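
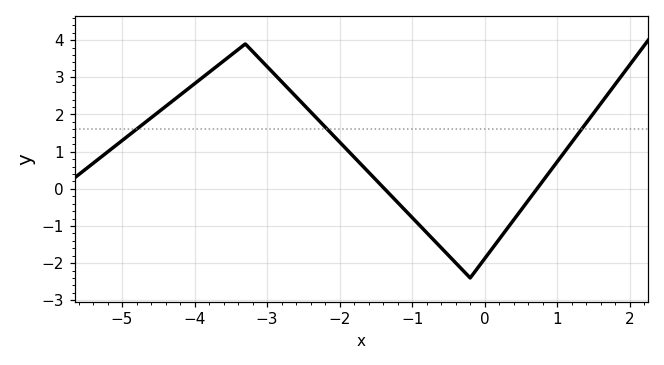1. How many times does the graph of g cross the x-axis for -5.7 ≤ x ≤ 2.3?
2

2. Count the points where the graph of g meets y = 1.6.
3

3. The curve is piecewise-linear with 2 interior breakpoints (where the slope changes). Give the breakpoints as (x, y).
(-3.3, 3.9); (-0.2, -2.4)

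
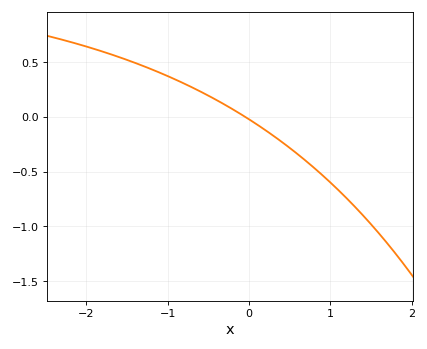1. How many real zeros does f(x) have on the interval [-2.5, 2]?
1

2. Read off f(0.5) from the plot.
-0.282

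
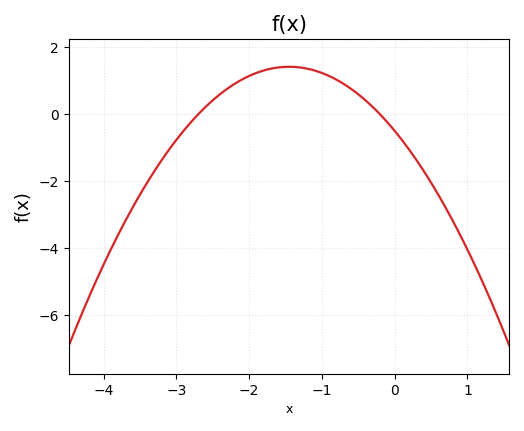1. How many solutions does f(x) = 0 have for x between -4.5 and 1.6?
2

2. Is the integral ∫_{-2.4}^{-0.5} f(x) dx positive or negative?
positive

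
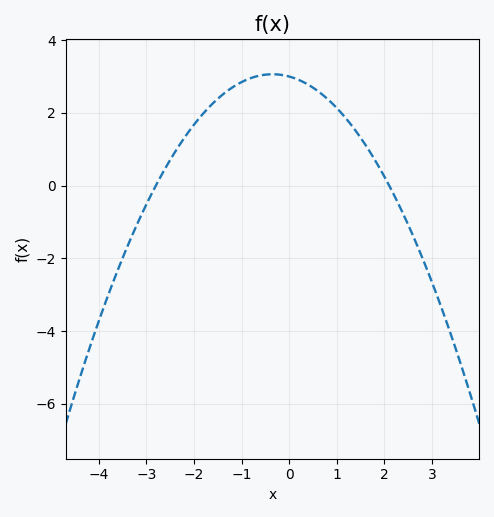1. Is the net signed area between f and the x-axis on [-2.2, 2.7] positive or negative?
positive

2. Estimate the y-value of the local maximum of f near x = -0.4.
3.06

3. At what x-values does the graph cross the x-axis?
-2.8, 2.1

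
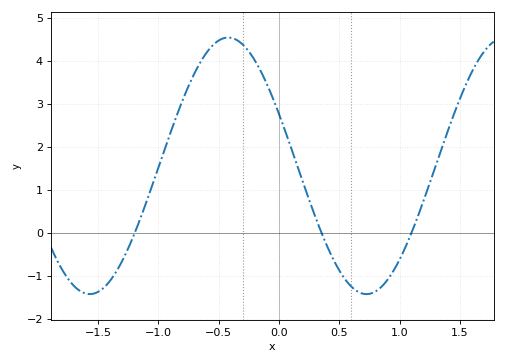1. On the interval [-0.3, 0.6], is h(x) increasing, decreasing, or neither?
decreasing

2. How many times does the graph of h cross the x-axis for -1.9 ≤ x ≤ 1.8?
3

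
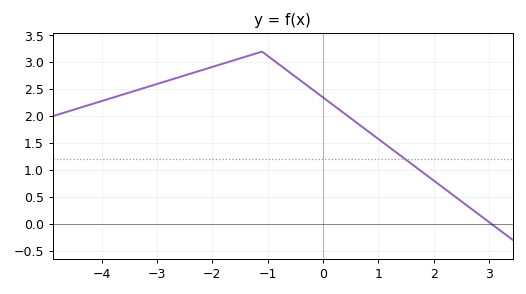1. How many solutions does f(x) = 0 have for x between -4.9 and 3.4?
1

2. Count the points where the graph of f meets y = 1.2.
1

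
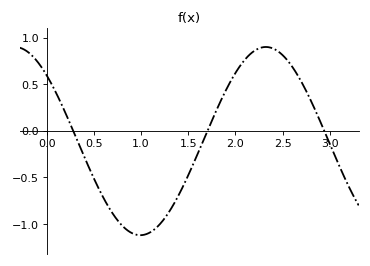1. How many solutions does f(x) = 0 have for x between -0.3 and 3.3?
3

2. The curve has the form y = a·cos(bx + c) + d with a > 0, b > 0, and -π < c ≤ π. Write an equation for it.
y = 1.01cos(2.36x + 0.8) - 0.11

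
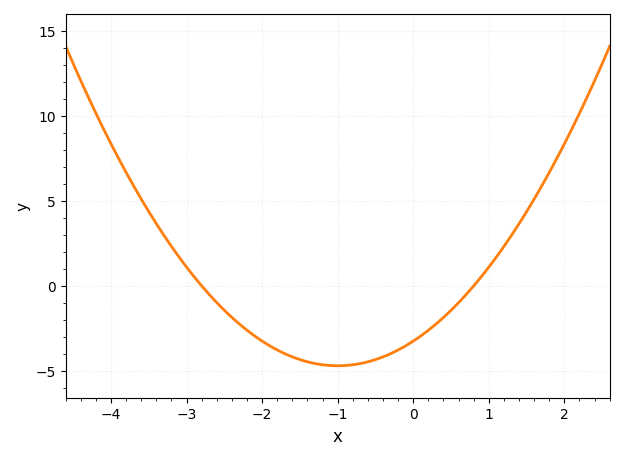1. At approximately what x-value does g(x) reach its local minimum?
-1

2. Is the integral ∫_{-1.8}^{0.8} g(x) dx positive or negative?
negative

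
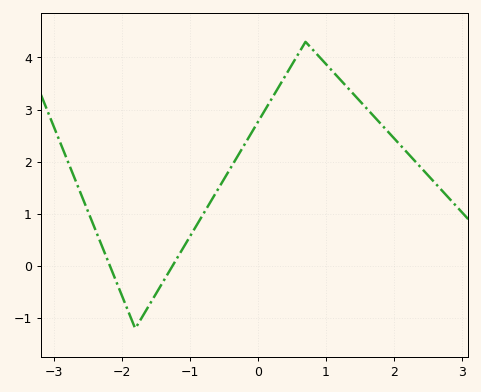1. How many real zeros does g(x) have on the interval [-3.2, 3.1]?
2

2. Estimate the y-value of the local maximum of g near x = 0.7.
4.3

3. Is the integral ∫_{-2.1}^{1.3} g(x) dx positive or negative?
positive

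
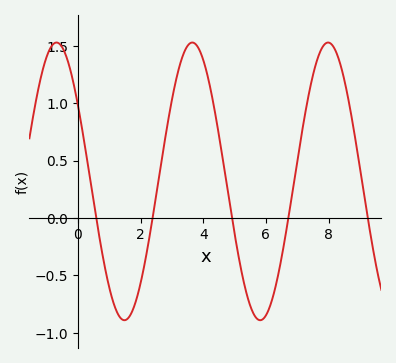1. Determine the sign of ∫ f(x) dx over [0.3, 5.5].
positive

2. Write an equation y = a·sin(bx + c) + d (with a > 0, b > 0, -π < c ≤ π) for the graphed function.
y = 1.21sin(1.45x + 2.56) + 0.32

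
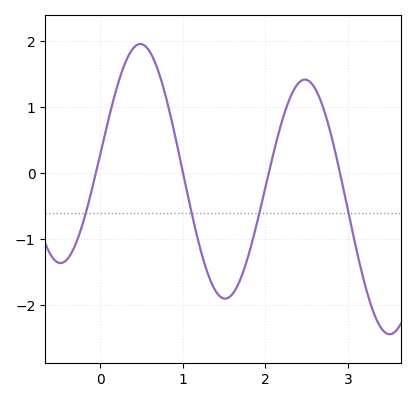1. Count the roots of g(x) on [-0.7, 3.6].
4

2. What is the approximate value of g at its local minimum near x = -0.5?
-1.36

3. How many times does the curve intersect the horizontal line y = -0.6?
4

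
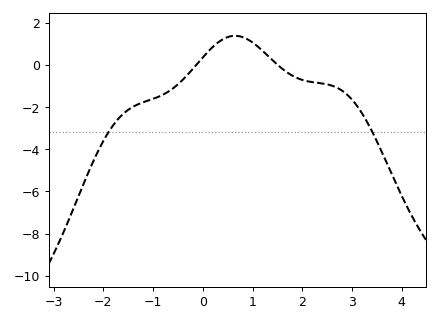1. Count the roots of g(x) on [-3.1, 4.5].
2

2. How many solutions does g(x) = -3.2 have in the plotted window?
2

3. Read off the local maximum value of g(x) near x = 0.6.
1.4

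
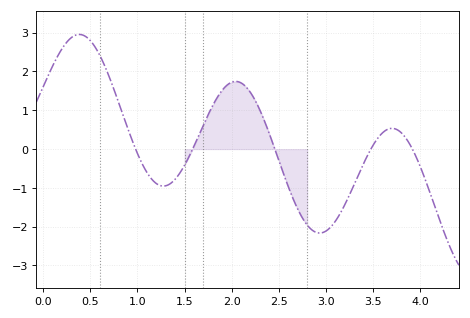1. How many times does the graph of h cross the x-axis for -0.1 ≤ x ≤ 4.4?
5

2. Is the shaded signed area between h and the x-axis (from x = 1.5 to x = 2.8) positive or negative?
positive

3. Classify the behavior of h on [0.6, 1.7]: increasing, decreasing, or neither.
neither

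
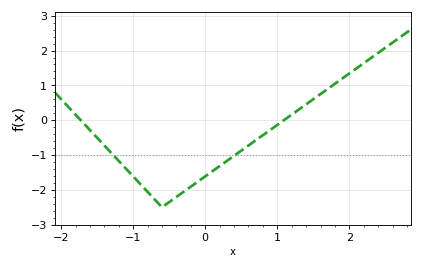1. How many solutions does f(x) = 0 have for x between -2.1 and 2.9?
2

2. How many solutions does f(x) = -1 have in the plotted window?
2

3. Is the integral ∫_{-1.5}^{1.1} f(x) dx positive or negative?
negative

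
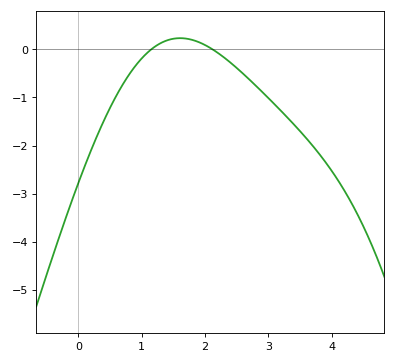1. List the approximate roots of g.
1.15, 2.12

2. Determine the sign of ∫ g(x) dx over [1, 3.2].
negative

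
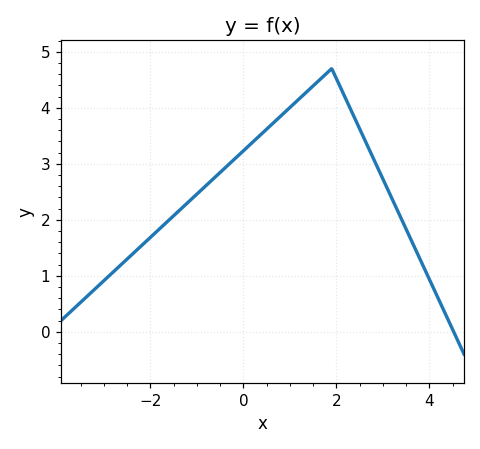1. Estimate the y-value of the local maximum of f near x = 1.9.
4.7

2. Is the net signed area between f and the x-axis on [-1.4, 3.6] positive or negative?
positive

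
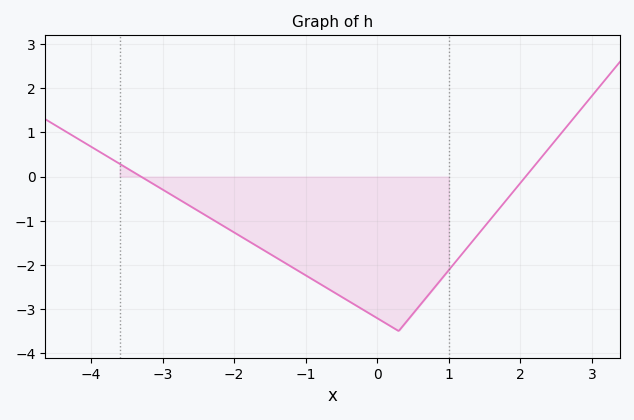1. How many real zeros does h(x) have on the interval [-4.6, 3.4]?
2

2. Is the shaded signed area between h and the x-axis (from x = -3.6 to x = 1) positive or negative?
negative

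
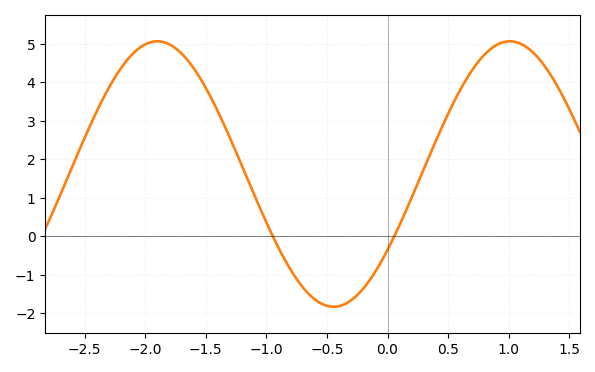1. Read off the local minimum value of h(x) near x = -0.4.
-1.83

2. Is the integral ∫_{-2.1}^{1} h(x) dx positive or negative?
positive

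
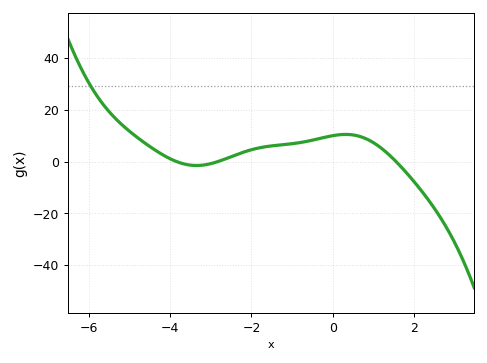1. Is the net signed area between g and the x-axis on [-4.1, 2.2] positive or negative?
positive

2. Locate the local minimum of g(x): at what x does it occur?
-3.35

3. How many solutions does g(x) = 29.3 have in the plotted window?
1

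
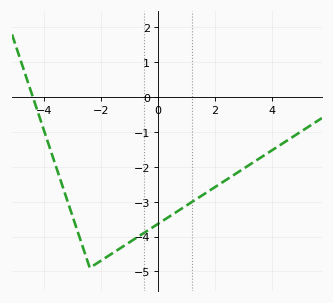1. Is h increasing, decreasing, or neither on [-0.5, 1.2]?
increasing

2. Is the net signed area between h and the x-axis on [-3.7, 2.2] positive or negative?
negative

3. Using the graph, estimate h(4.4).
-1.32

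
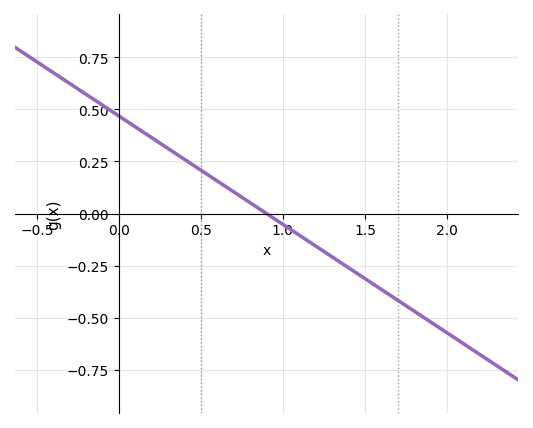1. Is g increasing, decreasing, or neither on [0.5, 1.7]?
decreasing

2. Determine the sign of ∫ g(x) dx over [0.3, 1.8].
negative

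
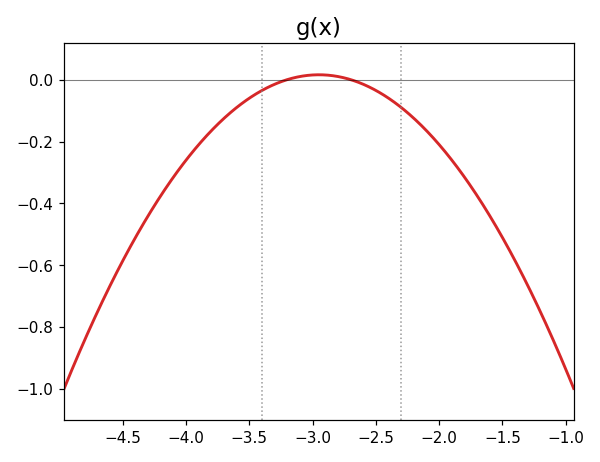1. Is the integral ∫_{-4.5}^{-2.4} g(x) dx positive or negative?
negative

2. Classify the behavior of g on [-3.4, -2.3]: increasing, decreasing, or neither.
neither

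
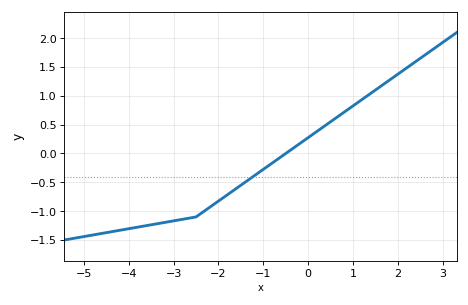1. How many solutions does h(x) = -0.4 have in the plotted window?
1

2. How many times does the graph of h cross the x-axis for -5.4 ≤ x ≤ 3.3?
1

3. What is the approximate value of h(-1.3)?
-0.44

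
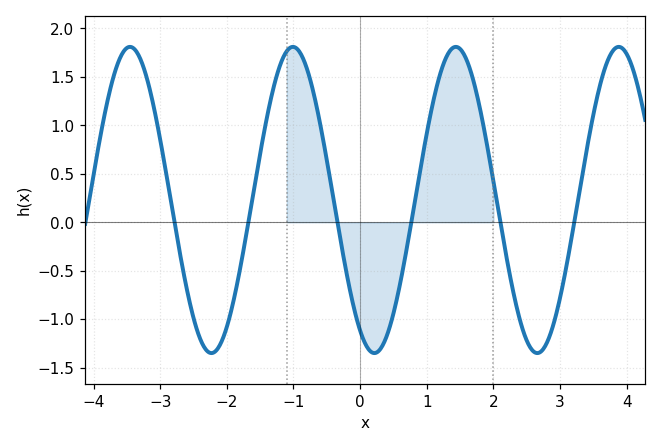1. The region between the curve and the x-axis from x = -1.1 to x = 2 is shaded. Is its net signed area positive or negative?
positive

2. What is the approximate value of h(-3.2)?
1.49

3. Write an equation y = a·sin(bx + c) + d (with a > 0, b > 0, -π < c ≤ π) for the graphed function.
y = 1.58sin(2.57x - 2.12) + 0.23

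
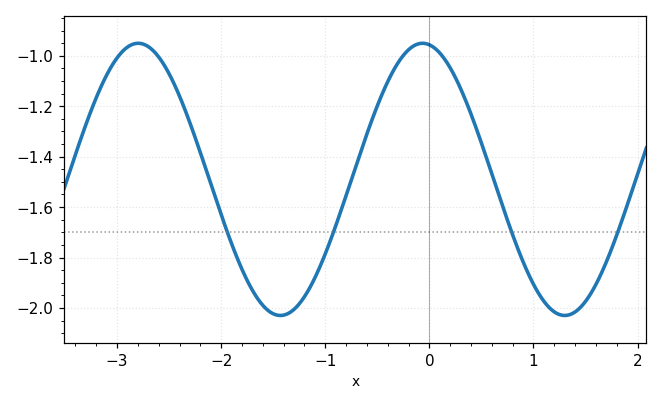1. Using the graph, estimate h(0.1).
-0.98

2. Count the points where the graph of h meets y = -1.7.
4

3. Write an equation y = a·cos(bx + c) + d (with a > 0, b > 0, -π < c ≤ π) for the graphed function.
y = 0.54cos(2.3x + 0.15) - 1.49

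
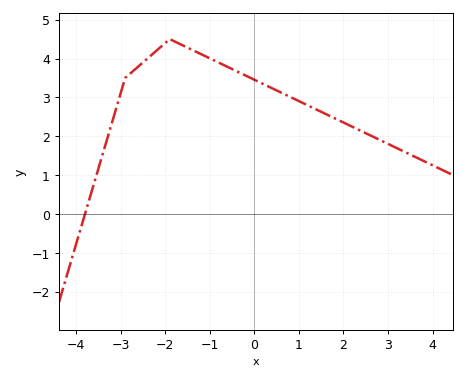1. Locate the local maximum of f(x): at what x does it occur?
-1.9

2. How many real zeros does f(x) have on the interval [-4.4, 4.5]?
1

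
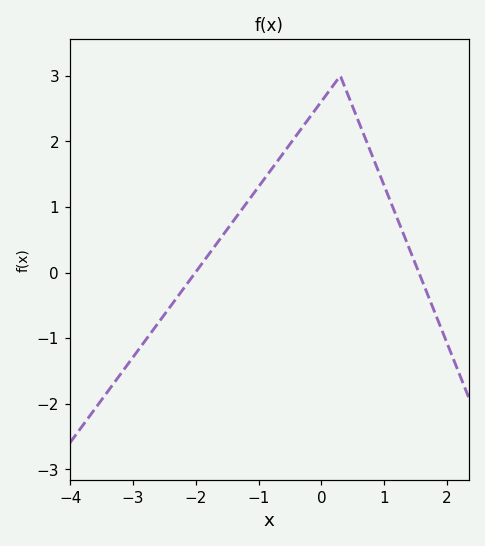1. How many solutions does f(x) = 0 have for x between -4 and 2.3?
2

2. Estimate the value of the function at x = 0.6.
2.28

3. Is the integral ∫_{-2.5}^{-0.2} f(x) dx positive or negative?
positive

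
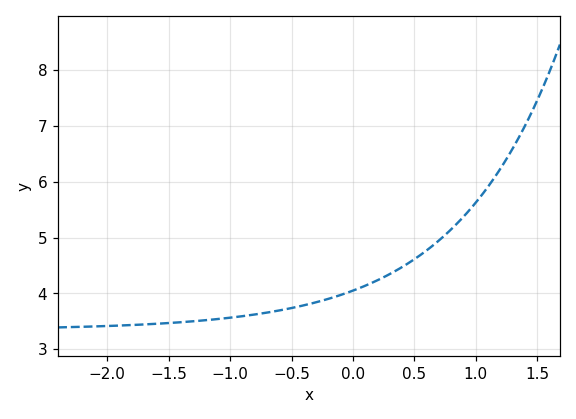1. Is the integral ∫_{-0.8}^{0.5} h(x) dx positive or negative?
positive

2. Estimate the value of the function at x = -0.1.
4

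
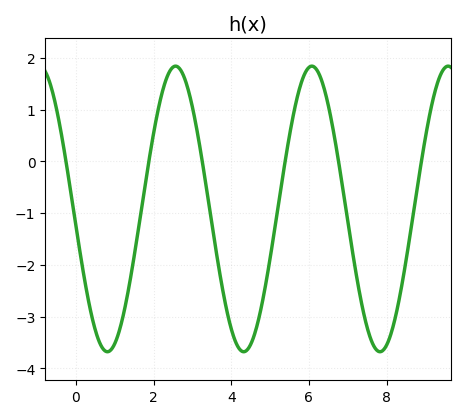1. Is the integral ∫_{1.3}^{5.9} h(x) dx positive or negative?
negative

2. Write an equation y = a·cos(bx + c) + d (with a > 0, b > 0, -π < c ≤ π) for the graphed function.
y = 2.76cos(1.79x + 1.69) - 0.92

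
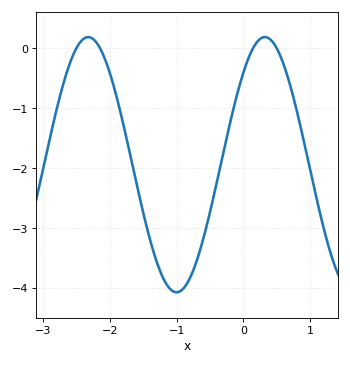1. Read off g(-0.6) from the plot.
-3.2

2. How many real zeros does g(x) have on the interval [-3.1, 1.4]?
4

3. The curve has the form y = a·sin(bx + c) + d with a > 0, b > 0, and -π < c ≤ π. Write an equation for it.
y = 2.13sin(2.4x + 0.81) - 1.94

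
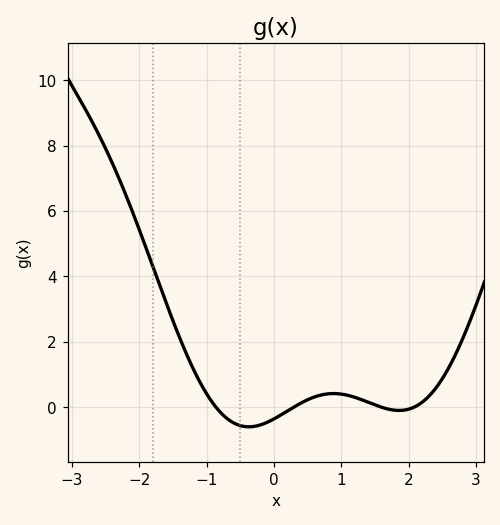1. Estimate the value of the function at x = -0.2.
-0.548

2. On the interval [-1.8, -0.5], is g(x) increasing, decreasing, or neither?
decreasing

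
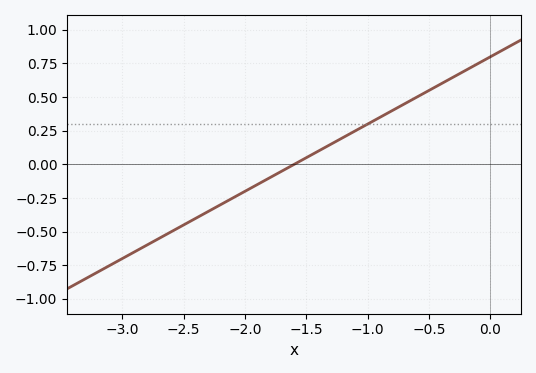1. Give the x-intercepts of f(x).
-1.6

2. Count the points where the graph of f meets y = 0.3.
1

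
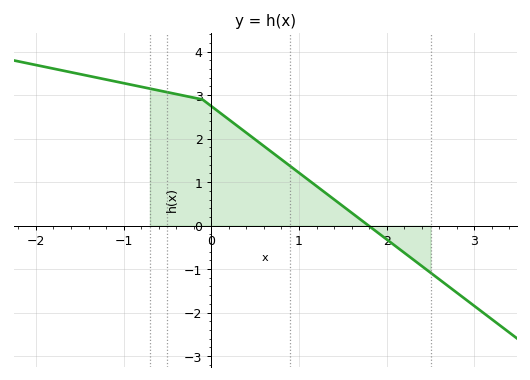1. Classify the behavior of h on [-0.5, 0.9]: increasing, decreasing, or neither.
decreasing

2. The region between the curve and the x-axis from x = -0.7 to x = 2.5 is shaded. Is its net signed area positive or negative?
positive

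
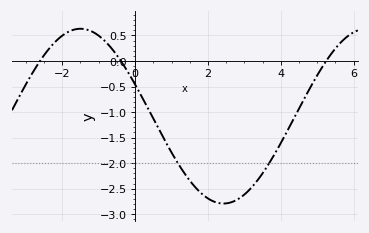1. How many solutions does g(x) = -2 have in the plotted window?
2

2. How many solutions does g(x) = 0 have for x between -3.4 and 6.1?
3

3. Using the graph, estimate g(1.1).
-1.91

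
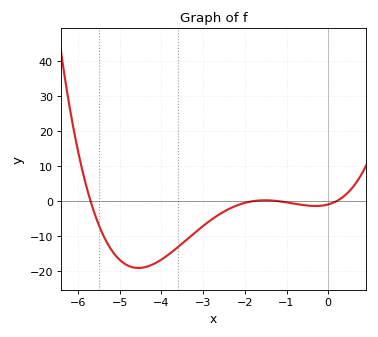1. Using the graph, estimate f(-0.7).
-0.941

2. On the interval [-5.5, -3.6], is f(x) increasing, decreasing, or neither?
neither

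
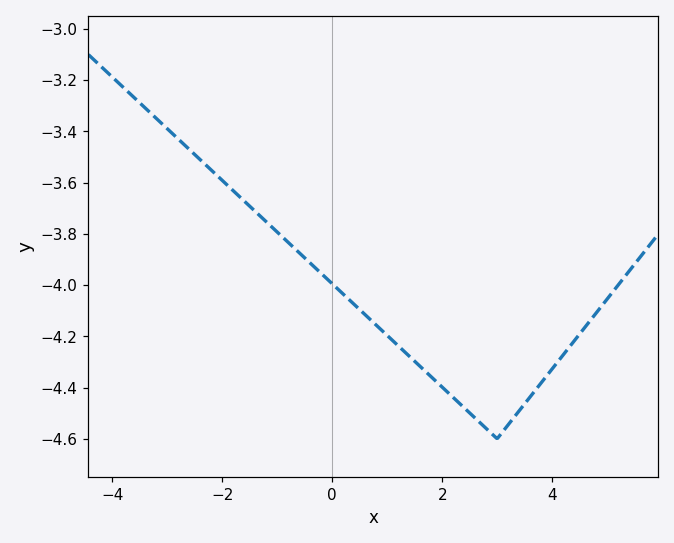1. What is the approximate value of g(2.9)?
-4.58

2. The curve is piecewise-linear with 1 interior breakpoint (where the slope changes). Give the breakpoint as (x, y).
(3, -4.6)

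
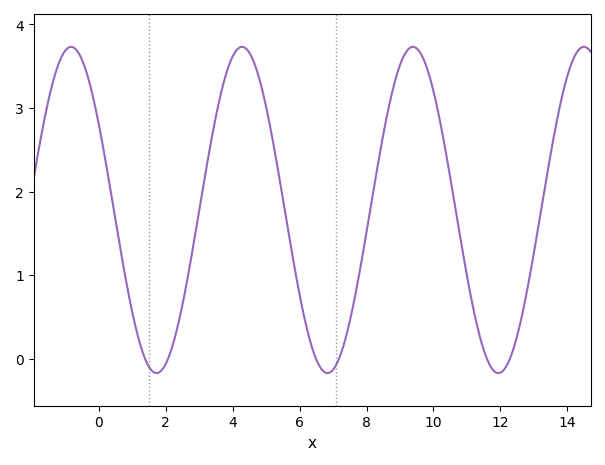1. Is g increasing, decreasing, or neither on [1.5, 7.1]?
neither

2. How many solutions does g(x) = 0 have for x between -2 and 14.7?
6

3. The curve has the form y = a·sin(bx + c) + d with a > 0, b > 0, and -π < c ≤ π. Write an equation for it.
y = 1.95sin(1.2x + 2.6) + 1.78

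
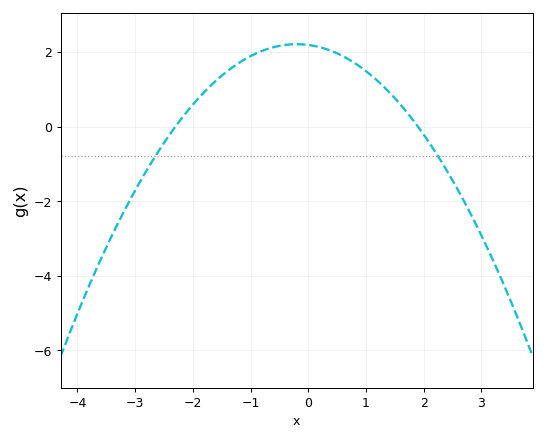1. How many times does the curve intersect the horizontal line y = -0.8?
2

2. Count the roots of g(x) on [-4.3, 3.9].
2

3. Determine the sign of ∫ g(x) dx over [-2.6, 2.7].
positive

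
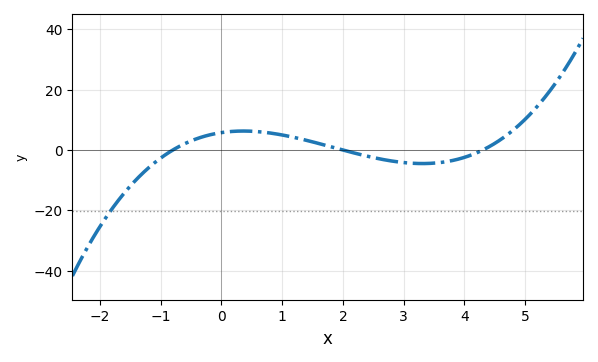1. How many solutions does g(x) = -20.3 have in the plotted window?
1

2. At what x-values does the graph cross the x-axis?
-0.8, 2, 4.2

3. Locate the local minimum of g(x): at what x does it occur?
3.4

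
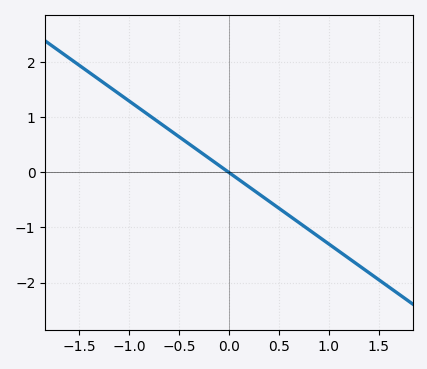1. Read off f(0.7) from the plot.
-0.9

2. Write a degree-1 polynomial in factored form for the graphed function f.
y = -1.3(x - 0)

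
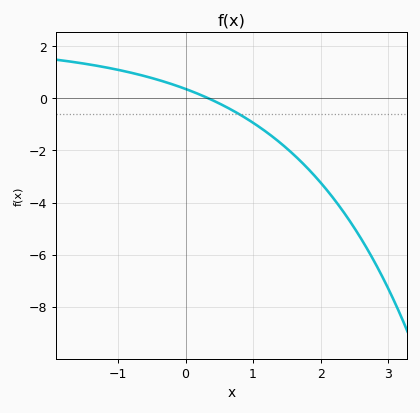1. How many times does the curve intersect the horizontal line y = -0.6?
1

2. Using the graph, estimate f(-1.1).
1.15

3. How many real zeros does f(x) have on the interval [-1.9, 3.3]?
1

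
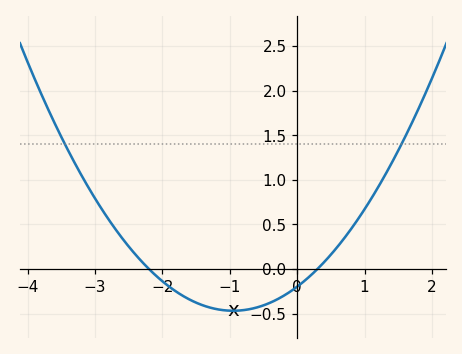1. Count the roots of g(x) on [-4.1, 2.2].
2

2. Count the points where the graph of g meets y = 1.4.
2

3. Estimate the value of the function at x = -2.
-0.138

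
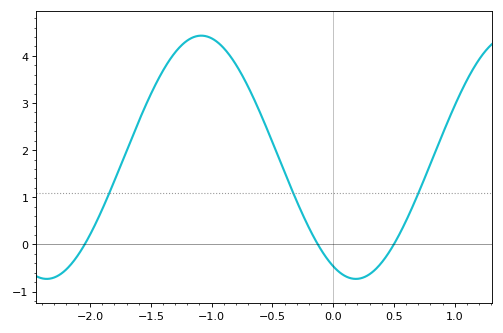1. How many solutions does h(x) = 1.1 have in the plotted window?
3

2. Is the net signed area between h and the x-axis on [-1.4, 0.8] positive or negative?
positive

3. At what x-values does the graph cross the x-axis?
-2.05, -0.126, 0.499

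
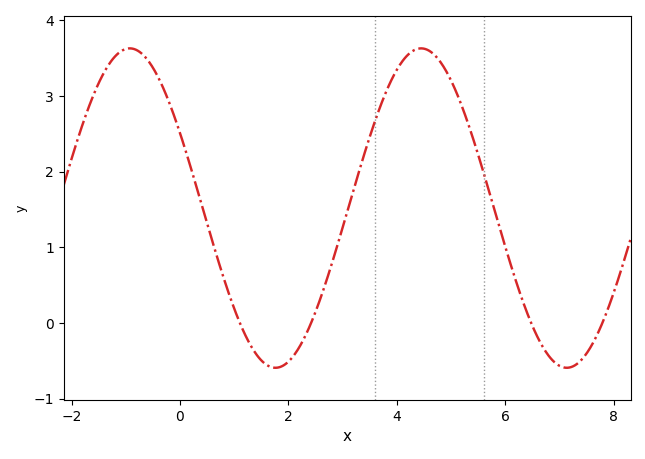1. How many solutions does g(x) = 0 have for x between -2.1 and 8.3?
4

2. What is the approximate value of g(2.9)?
1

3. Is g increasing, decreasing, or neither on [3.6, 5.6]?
neither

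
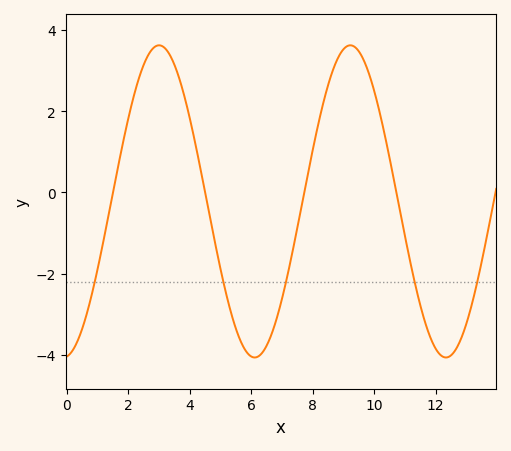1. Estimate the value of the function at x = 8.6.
2.8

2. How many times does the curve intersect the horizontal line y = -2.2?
5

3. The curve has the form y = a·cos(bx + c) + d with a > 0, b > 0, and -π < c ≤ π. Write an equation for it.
y = 3.84cos(1x - 3) - 0.22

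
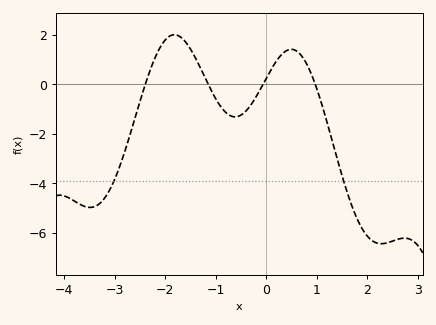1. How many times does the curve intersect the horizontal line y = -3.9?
2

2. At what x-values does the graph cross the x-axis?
-2.39, -1.15, -0.06, 0.972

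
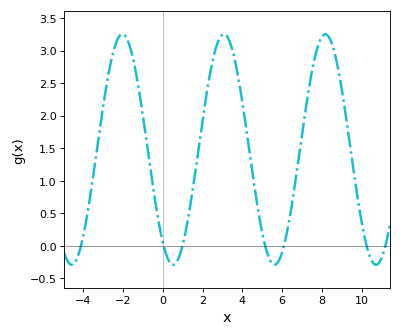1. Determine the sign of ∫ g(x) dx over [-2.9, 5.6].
positive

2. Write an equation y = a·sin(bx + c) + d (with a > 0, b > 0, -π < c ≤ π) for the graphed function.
y = 1.77sin(1.23x - 2.2) + 1.48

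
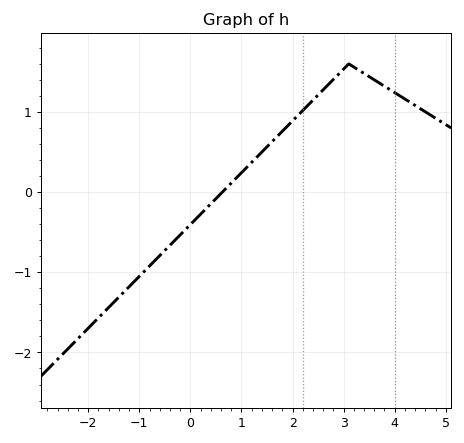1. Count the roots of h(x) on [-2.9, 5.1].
1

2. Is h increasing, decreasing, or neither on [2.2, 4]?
neither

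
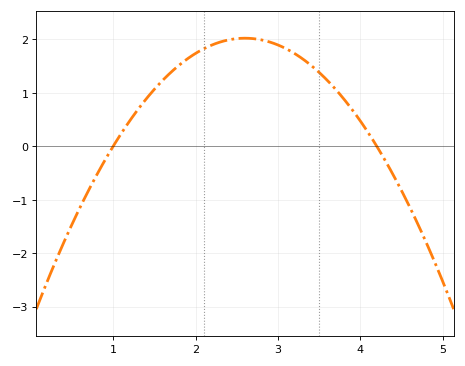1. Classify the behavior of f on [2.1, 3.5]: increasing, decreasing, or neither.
neither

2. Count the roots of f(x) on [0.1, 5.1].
2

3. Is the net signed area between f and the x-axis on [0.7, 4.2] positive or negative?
positive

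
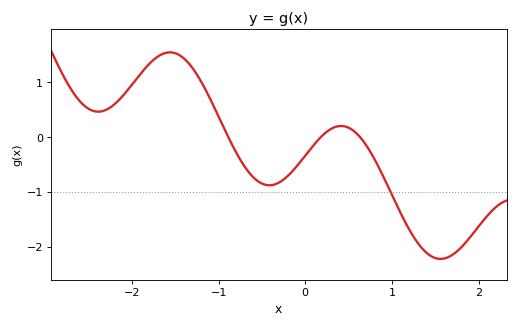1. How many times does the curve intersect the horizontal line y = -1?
1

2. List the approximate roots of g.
-0.9, 0.2, 0.6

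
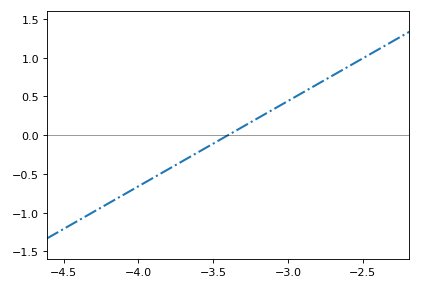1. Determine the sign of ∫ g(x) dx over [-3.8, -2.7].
positive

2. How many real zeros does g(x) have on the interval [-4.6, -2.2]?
1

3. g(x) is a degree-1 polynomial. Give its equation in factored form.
y = 1.1(x + 3.4)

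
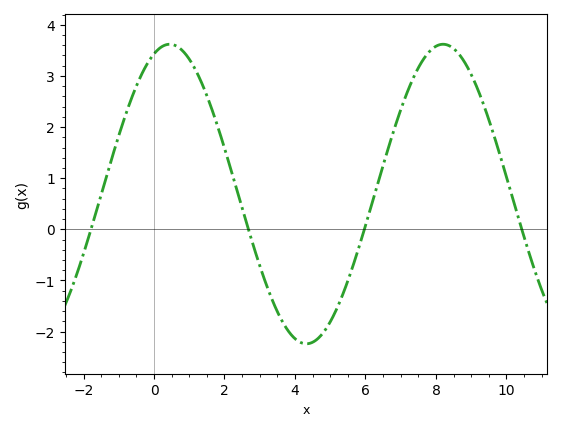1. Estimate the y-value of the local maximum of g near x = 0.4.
3.62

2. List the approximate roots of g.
-1.79, 2.68, 5.97, 10.4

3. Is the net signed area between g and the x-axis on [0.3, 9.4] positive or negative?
positive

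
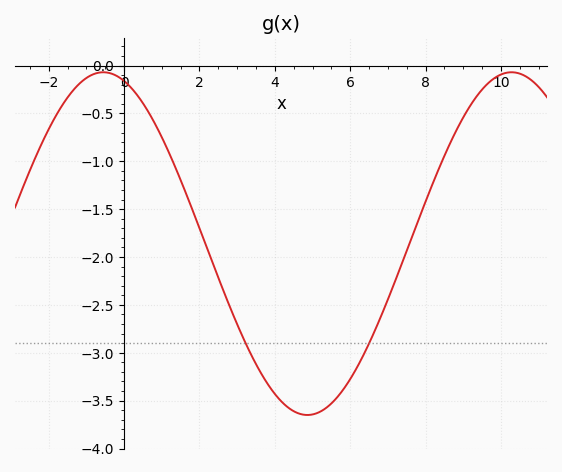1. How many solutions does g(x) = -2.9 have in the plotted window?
2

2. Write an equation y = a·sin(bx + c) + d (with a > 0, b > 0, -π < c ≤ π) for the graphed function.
y = 1.79sin(0.58x + 1.9) - 1.86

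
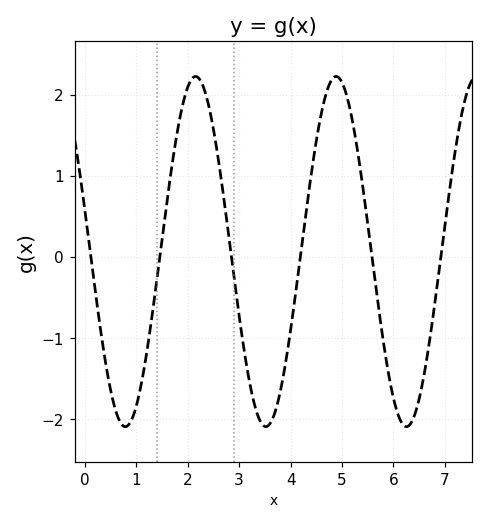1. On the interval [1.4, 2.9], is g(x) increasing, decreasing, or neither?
neither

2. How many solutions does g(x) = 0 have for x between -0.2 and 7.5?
6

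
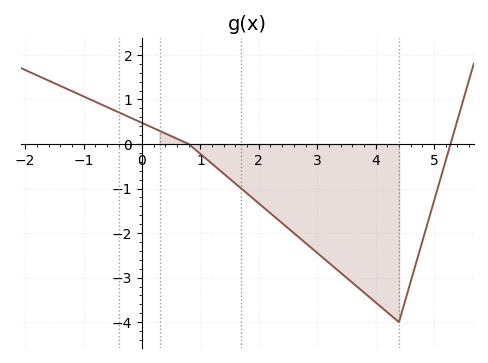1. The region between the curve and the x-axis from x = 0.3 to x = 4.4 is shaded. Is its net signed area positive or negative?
negative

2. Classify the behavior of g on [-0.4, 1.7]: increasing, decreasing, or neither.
decreasing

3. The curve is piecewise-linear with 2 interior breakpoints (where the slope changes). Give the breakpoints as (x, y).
(0.8, 0); (4.4, -4)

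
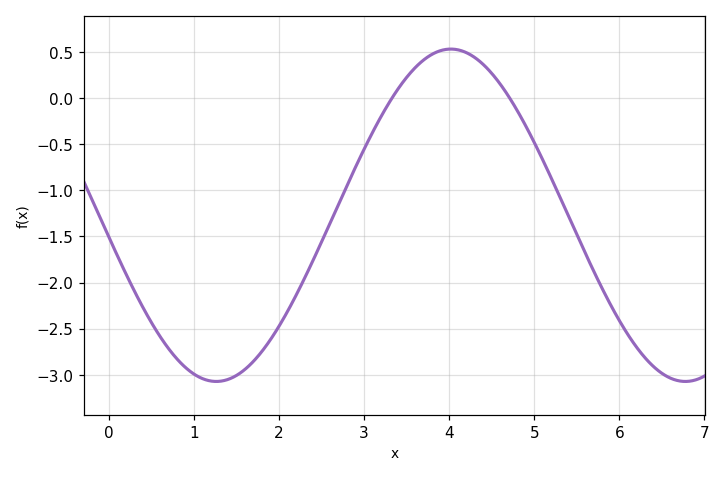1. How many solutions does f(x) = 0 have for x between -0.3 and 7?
2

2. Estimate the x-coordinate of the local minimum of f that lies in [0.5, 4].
1.26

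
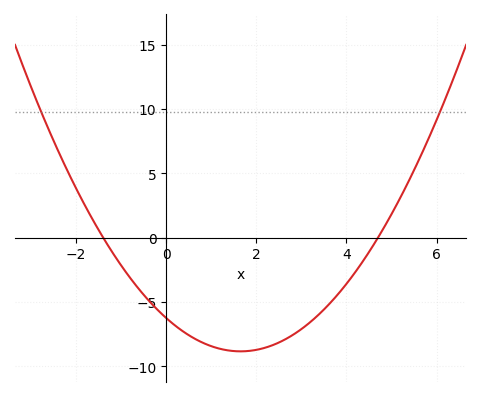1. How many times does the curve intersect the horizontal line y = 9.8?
2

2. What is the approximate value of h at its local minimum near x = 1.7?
-9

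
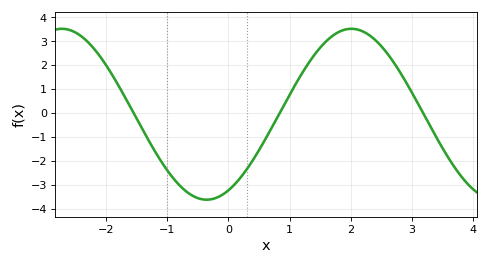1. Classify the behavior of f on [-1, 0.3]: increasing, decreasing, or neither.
neither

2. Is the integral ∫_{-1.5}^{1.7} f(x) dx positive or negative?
negative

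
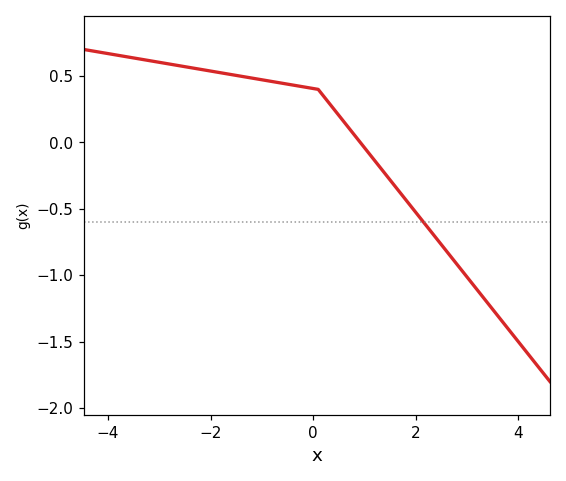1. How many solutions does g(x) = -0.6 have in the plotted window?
1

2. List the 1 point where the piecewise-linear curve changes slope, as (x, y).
(0.1, 0.4)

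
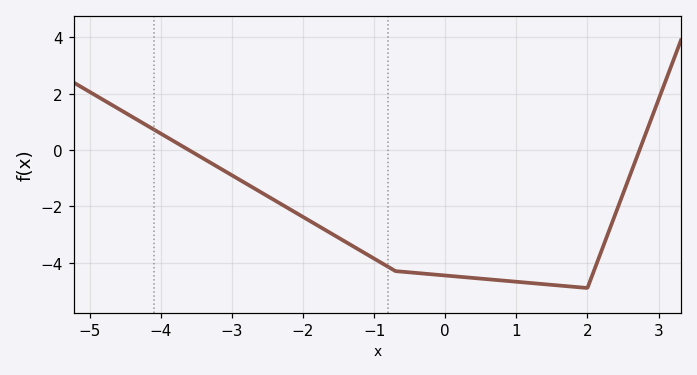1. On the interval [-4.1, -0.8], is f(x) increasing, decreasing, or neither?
decreasing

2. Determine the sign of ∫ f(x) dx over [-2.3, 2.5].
negative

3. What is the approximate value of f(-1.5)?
-3.12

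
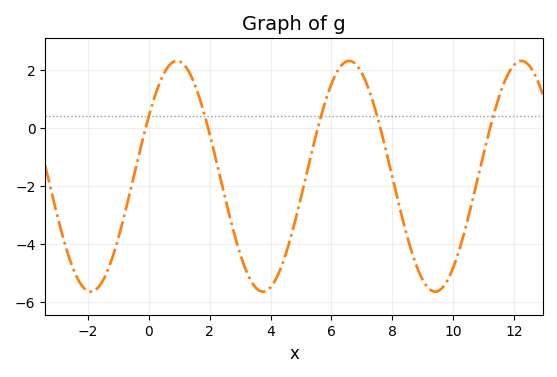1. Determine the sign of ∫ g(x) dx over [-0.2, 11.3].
negative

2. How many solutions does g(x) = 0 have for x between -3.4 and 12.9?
5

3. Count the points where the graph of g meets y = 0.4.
5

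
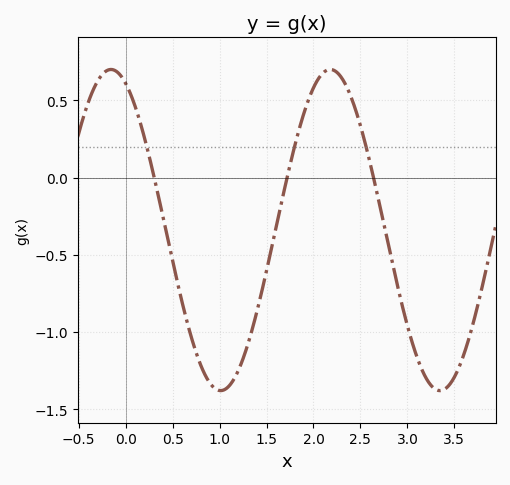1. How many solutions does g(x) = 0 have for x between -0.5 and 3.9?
3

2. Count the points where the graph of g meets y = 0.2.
3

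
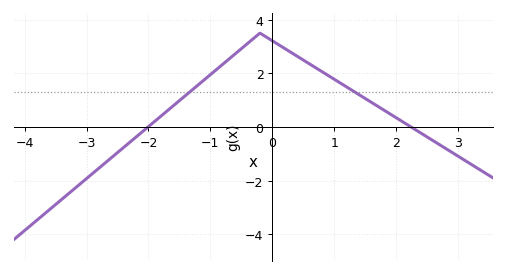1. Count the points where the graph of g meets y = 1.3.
2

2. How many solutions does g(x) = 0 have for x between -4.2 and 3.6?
2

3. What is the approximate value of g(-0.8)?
2.34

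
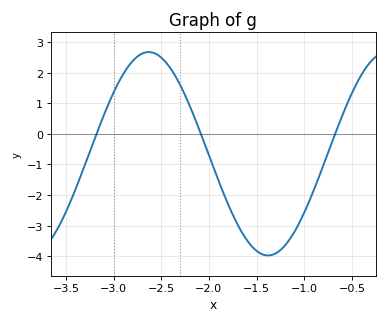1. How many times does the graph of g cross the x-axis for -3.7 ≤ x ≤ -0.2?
3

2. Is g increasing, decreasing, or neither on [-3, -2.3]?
neither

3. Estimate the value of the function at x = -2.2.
0.907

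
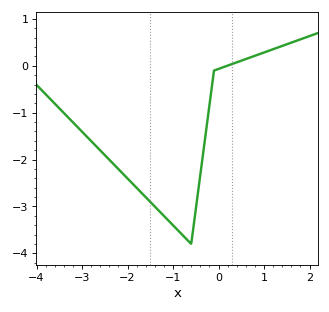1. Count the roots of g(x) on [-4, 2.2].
1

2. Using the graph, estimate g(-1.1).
-3.3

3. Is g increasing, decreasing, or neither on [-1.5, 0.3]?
neither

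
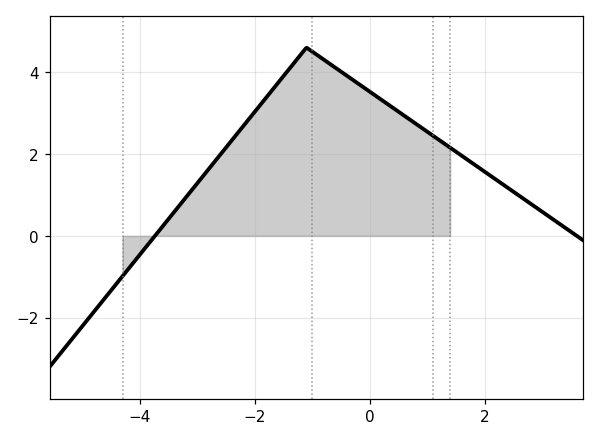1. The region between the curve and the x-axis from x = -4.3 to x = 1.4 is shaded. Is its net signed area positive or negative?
positive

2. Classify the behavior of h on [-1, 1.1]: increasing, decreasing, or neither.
decreasing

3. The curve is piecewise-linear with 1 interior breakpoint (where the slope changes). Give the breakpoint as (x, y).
(-1.1, 4.6)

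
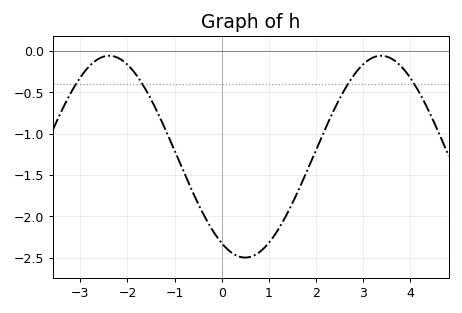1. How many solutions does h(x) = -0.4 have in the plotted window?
4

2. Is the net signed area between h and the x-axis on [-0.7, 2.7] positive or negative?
negative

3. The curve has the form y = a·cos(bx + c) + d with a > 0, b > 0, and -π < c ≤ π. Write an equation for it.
y = 1.22cos(1.09x + 2.6) - 1.28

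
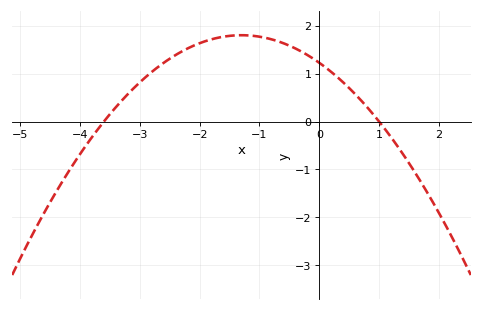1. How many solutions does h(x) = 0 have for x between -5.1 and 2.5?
2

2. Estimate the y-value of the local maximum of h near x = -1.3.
1.8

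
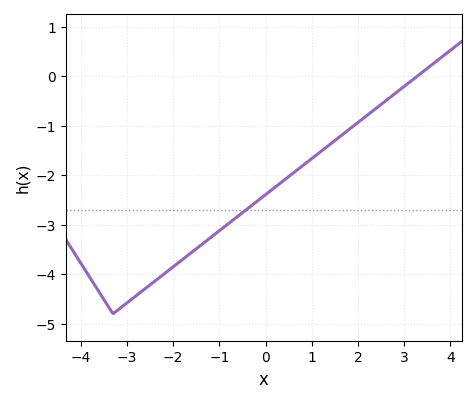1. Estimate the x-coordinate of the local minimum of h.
-3.3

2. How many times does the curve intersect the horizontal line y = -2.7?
1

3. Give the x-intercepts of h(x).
3.28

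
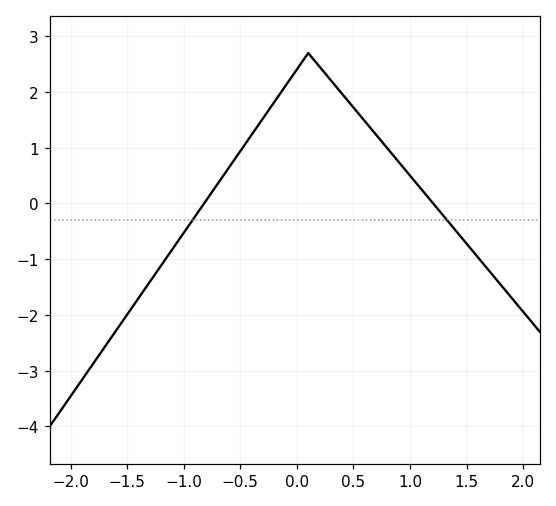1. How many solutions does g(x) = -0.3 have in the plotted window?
2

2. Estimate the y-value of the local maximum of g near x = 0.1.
2.7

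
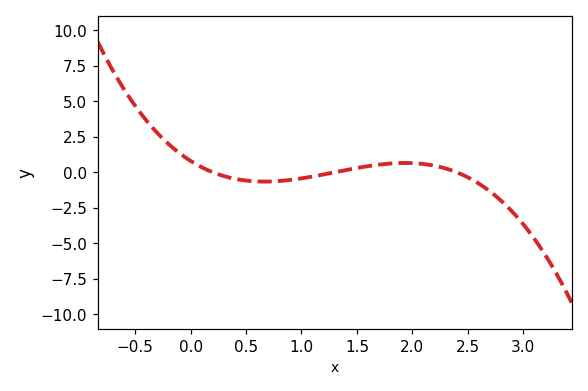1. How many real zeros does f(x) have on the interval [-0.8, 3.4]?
3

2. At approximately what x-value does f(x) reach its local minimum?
0.7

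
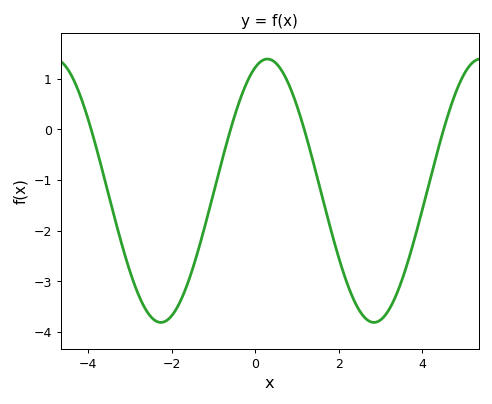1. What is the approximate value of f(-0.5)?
0.2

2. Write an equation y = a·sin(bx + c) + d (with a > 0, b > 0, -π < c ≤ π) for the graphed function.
y = 2.6sin(1.2x + 1.2) - 1.21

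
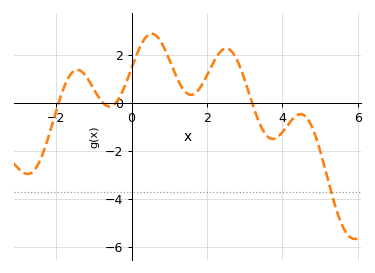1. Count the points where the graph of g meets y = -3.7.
1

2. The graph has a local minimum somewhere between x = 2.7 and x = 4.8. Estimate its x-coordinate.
3.8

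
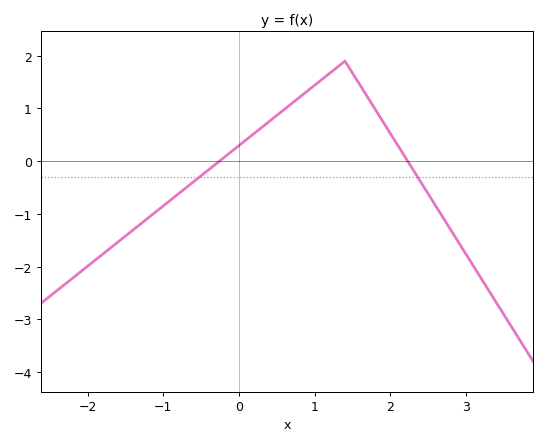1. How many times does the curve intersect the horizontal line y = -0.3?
2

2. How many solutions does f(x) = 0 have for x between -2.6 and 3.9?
2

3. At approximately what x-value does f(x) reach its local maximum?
1.4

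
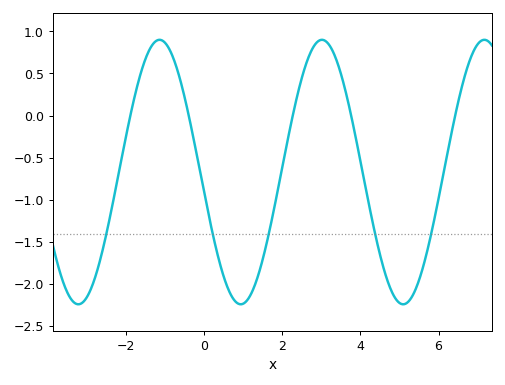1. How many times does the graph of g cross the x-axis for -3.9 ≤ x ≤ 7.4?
5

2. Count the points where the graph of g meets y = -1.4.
5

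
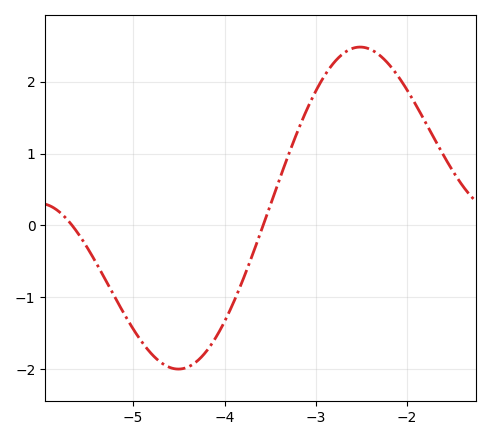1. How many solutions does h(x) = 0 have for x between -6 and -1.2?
2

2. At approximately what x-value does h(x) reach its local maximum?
-2.51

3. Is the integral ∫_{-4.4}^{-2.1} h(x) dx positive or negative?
positive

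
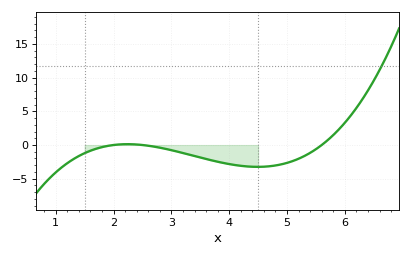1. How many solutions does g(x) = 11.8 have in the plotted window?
1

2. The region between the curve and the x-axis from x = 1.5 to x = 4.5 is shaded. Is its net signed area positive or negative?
negative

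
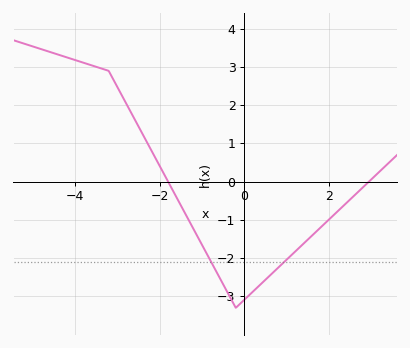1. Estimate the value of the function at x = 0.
-3.09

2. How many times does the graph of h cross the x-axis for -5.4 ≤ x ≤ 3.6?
2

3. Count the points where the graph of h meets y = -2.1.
2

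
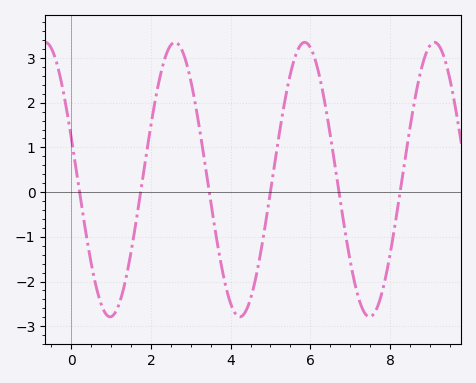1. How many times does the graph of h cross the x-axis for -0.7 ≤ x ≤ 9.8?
6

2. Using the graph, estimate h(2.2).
2.5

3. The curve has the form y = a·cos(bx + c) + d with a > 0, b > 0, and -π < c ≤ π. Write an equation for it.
y = 3.07cos(1.9x + 1.3) + 0.28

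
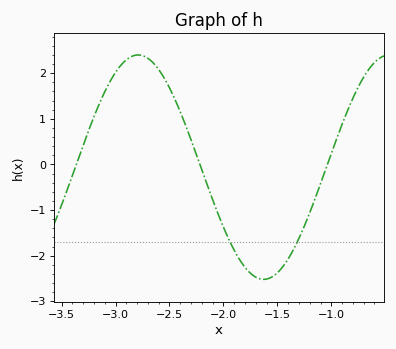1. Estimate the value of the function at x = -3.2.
1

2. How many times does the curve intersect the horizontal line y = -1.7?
2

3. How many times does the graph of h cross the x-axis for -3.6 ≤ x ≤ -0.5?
3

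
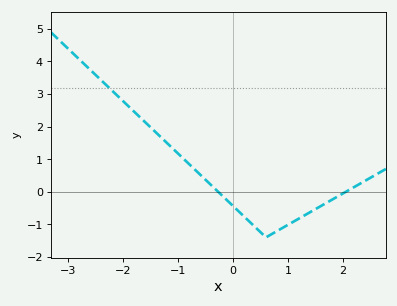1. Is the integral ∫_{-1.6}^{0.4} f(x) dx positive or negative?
positive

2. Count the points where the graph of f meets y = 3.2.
1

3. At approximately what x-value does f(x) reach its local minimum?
0.6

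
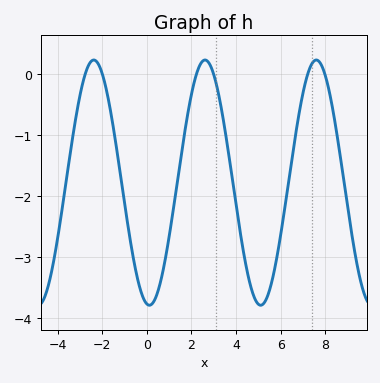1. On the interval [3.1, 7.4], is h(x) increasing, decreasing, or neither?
neither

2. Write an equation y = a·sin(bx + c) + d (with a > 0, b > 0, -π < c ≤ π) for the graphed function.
y = 2.01sin(1.26x - 1.72) - 1.78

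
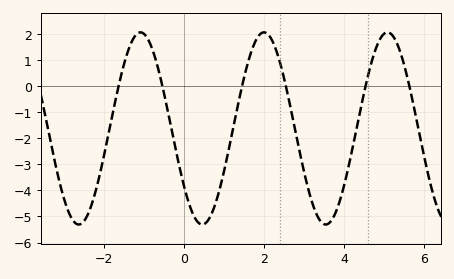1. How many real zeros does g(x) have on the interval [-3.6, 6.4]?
6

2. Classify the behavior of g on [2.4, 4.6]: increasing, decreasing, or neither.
neither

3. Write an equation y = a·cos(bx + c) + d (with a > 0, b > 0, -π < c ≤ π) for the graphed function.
y = 3.69cos(2x + 2.2) - 1.62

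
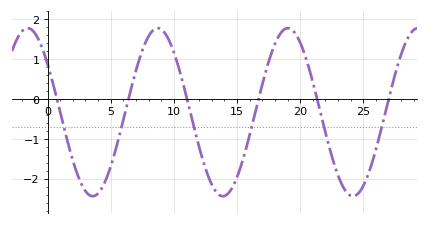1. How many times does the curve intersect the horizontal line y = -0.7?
6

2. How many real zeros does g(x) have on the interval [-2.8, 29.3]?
6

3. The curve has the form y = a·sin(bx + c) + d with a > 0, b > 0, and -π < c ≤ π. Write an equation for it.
y = 2.11sin(0.61x + 2.53) - 0.33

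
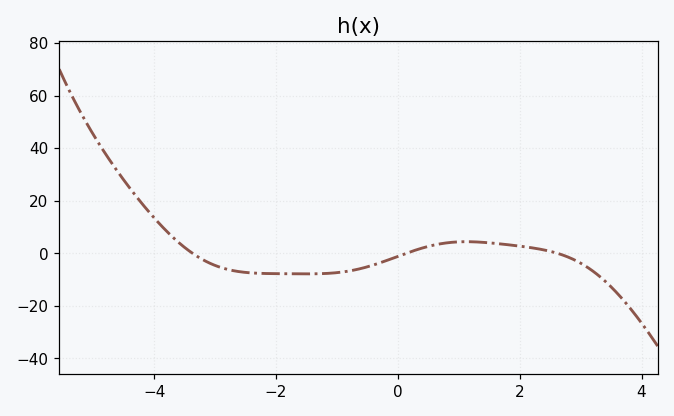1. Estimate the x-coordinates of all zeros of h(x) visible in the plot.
-3.4, 0.2, 2.6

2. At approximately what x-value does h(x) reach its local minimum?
-1.6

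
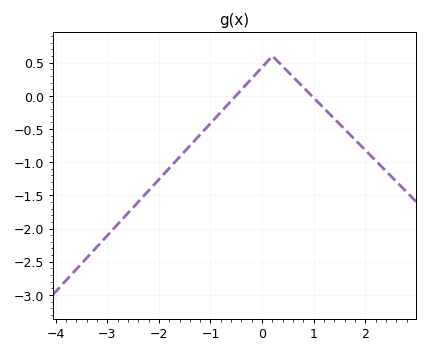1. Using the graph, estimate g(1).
-0.031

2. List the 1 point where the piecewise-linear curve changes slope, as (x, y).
(0.2, 0.6)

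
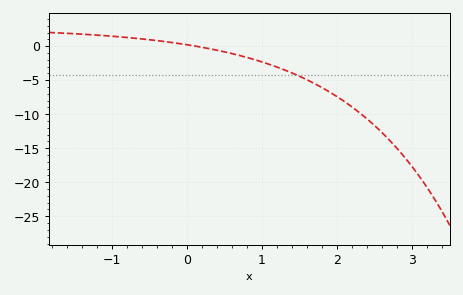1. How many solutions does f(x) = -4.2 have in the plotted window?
1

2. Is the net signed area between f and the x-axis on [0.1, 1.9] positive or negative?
negative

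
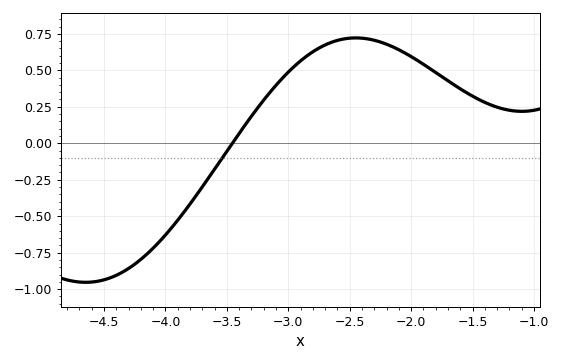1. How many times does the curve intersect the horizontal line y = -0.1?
1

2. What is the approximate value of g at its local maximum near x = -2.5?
0.722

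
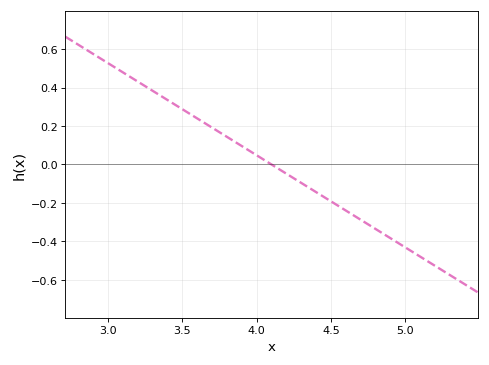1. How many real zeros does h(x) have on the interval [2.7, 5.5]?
1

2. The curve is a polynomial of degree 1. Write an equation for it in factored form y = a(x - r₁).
y = -0.48(x - 4.1)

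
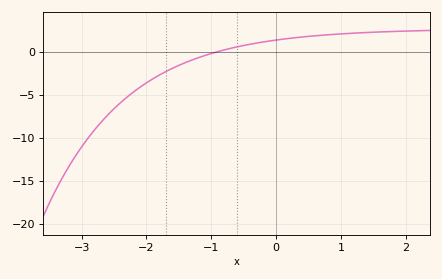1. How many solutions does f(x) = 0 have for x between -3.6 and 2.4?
1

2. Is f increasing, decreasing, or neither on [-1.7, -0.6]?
increasing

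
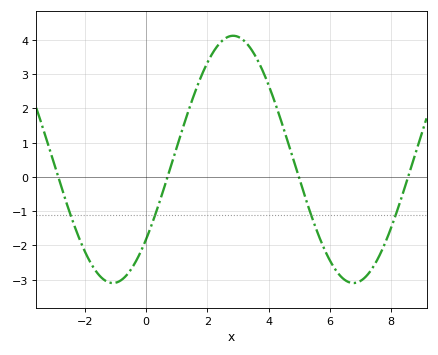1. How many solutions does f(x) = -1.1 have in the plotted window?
4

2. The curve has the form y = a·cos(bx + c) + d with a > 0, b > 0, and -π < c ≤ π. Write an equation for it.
y = 3.61cos(0.8x - 2.27) + 0.51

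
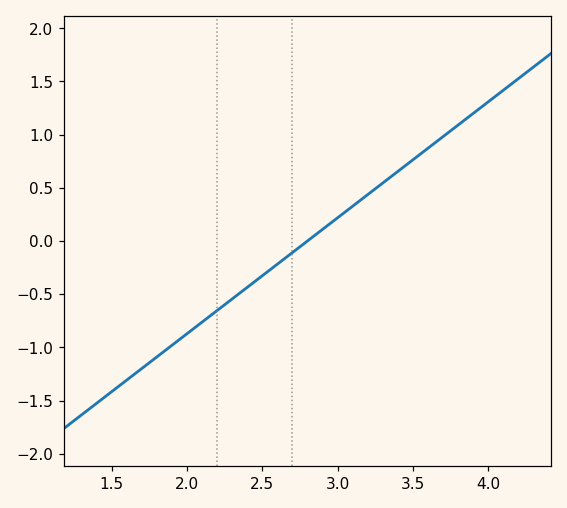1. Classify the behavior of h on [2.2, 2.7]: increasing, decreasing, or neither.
increasing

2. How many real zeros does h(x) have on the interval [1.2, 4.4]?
1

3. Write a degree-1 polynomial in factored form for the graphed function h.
y = 1.09(x - 2.8)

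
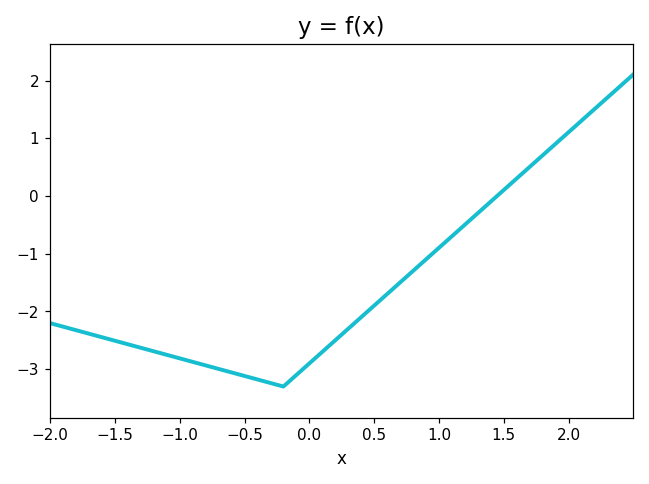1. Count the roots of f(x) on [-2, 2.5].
1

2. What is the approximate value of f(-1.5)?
-2.5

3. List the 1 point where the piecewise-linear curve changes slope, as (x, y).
(-0.2, -3.3)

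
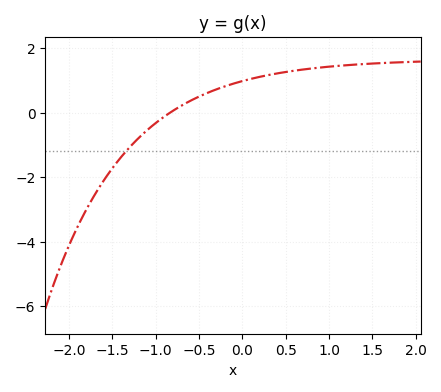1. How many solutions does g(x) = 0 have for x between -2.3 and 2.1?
1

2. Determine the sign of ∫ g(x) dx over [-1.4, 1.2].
positive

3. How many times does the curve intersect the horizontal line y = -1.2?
1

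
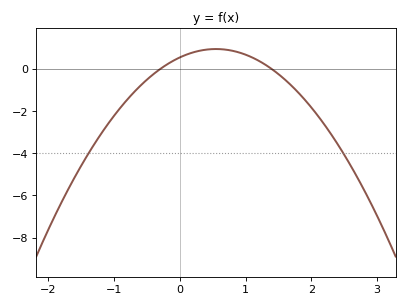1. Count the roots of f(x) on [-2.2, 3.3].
2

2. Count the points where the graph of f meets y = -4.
2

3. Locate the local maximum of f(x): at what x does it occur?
0.6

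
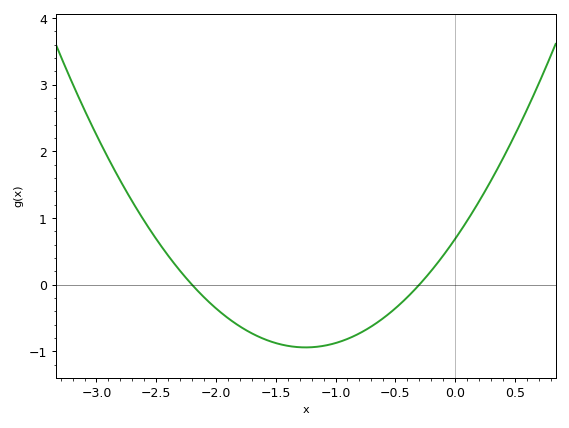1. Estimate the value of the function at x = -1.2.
-0.936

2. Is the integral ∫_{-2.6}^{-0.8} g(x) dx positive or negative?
negative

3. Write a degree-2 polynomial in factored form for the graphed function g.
y = 1.04(x + 2.2)(x + 0.3)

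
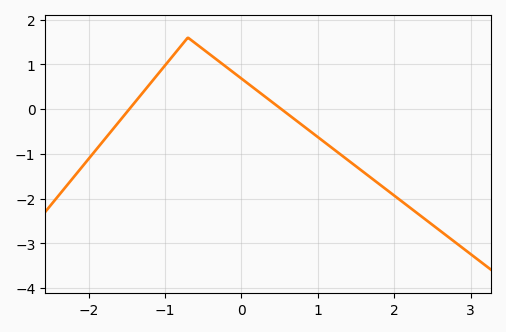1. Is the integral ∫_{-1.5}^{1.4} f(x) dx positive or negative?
positive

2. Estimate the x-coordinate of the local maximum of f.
-0.7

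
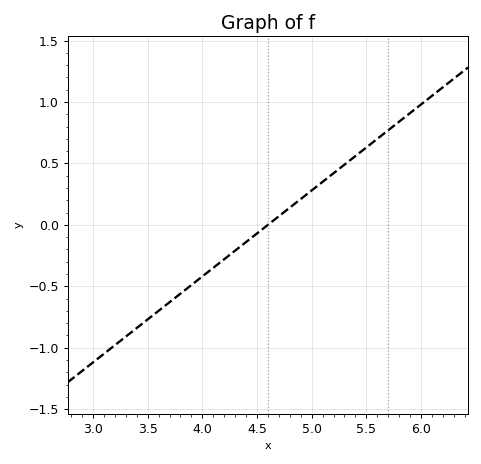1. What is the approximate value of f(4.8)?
0.14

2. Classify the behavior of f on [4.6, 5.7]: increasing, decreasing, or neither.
increasing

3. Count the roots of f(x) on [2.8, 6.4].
1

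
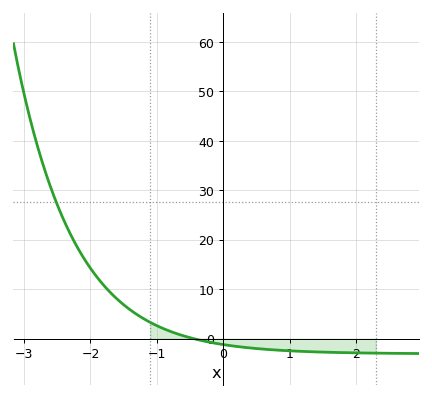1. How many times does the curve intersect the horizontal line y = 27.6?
1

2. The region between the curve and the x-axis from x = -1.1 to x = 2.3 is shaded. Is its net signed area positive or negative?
negative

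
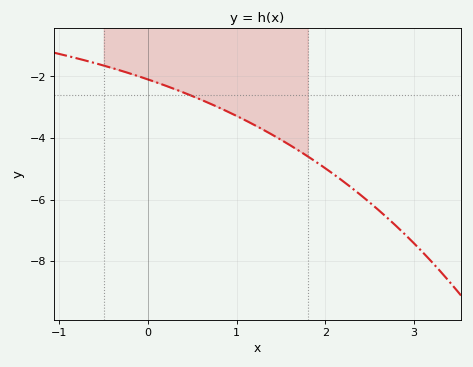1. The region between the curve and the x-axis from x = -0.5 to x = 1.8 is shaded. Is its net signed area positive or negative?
negative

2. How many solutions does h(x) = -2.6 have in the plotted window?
1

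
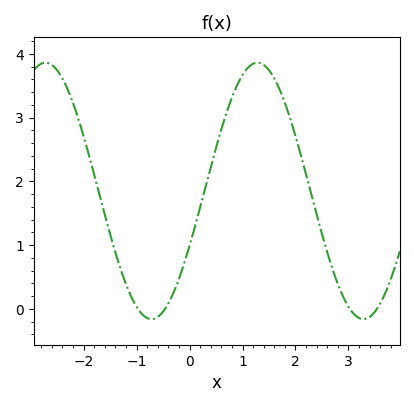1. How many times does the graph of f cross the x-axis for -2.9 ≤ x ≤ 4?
4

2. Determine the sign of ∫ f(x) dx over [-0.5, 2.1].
positive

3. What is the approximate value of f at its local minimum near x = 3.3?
-0.16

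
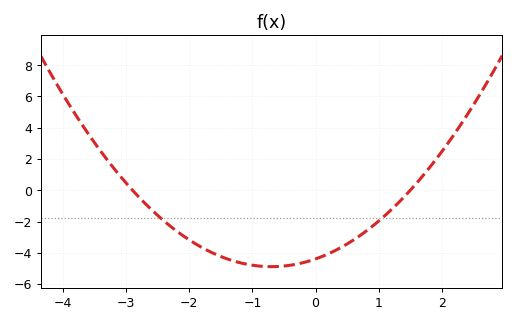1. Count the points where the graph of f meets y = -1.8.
2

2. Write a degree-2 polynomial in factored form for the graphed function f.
y = 1.01(x + 2.9)(x - 1.5)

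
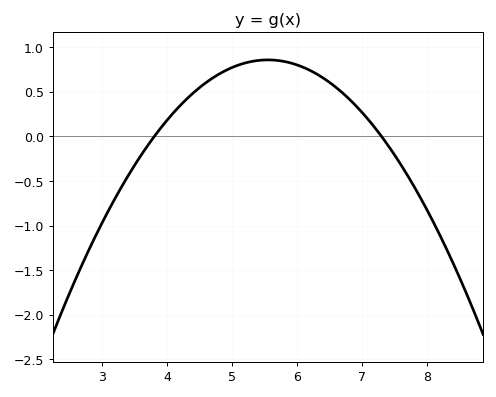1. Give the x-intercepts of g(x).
3.8, 7.3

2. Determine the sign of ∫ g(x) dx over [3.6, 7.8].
positive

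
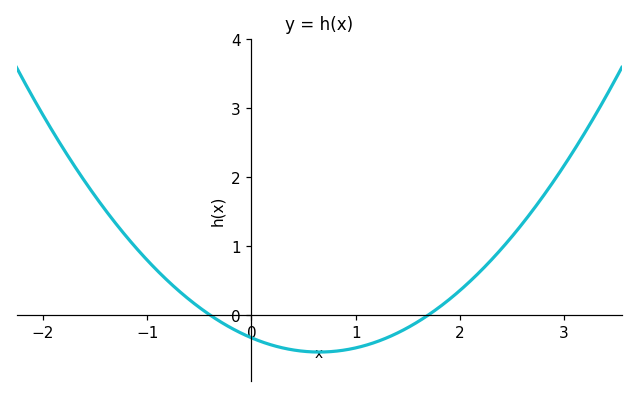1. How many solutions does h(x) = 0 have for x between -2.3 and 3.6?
2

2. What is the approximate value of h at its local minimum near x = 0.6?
-0.5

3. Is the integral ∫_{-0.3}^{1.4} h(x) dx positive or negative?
negative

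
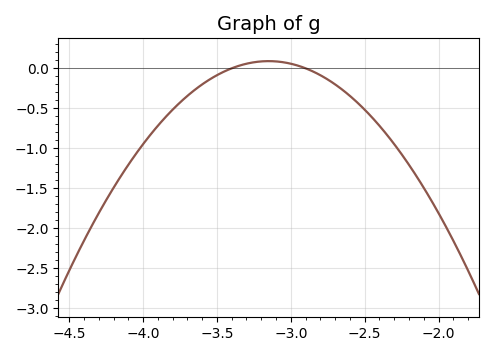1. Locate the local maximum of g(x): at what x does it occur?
-3.15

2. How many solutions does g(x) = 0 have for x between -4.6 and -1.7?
2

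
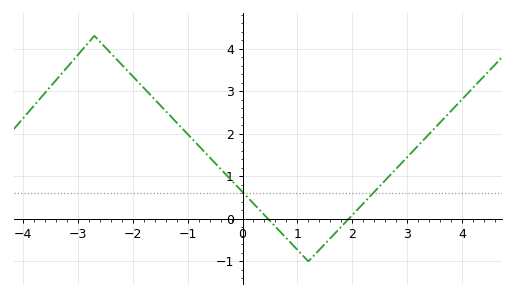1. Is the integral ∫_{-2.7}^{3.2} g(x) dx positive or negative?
positive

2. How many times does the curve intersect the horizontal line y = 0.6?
2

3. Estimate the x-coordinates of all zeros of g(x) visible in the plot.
0.4, 2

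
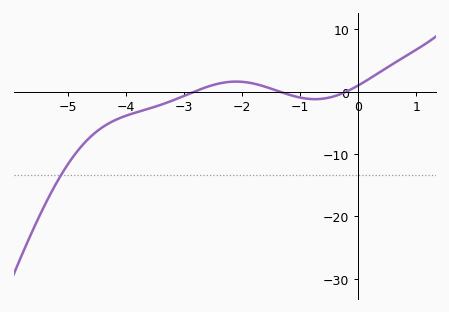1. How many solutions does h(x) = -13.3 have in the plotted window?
1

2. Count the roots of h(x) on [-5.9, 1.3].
3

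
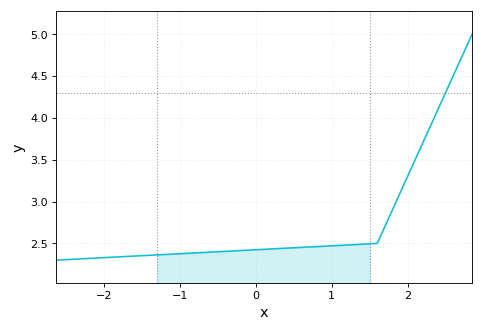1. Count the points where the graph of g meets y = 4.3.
1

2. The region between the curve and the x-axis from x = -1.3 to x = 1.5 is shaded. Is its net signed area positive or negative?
positive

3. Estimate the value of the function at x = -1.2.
2.37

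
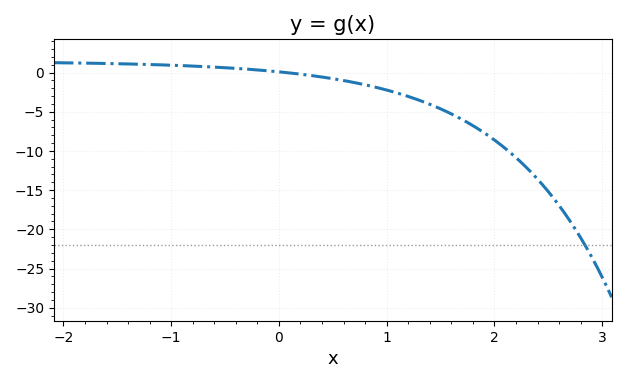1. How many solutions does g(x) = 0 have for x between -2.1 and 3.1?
1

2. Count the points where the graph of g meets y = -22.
1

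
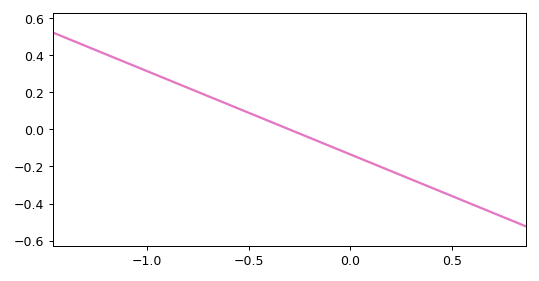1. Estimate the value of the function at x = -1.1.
0.36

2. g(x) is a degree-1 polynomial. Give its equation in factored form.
y = -0.45(x + 0.3)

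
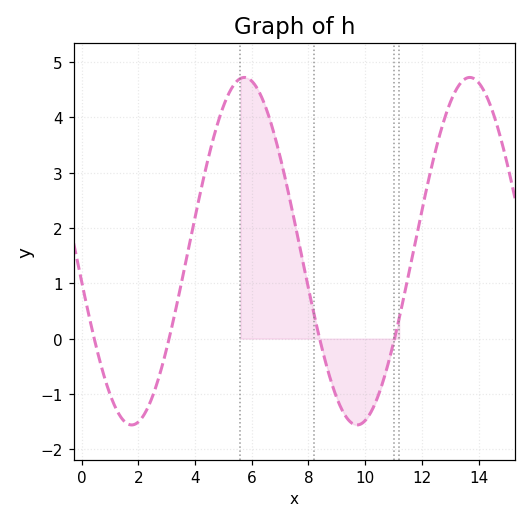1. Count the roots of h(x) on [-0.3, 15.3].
4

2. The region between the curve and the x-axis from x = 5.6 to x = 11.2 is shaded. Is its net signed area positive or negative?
positive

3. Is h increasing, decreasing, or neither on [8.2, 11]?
neither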